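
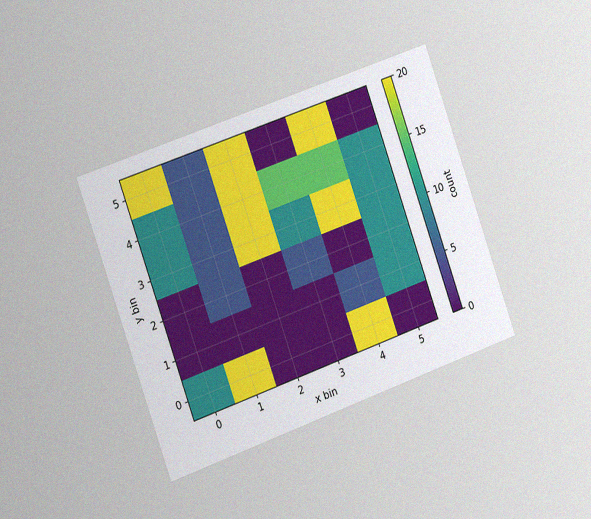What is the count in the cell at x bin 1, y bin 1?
0

The chart is tilted about 20° counter-clockwise and viewed slightly from the left, with some photo noise. Matching the cell (1, 1) against the colorbar gives 0.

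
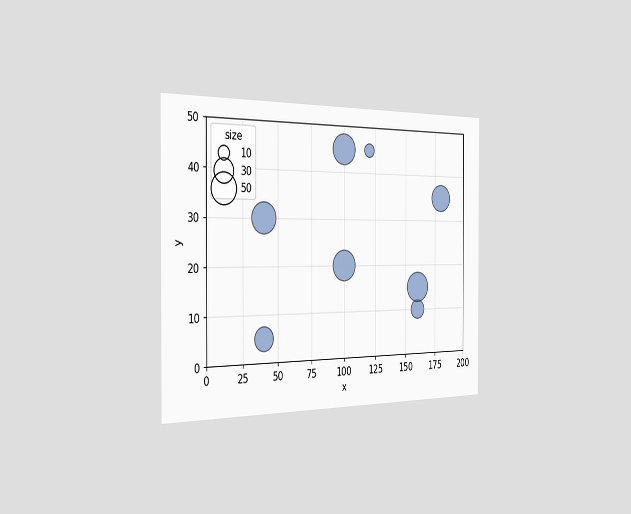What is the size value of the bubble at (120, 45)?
10

The chart is viewed slightly from the left. Matching the bubble at (120, 45) against the size legend gives 10.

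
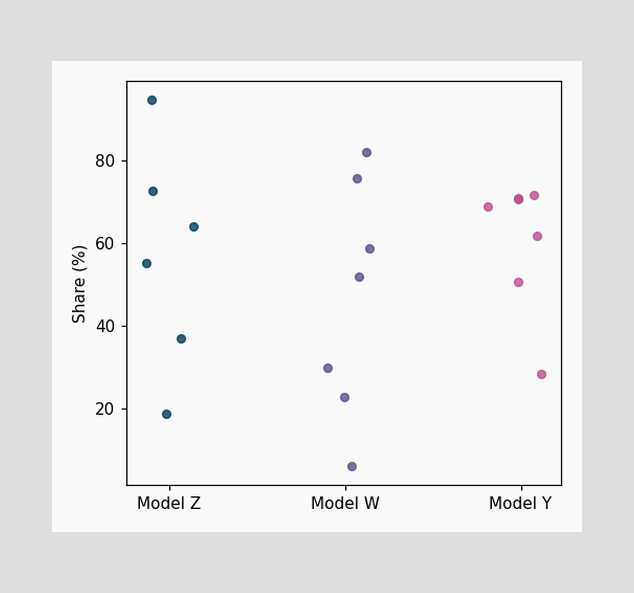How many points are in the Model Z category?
6

Counting the markers in the Model Z column gives 6.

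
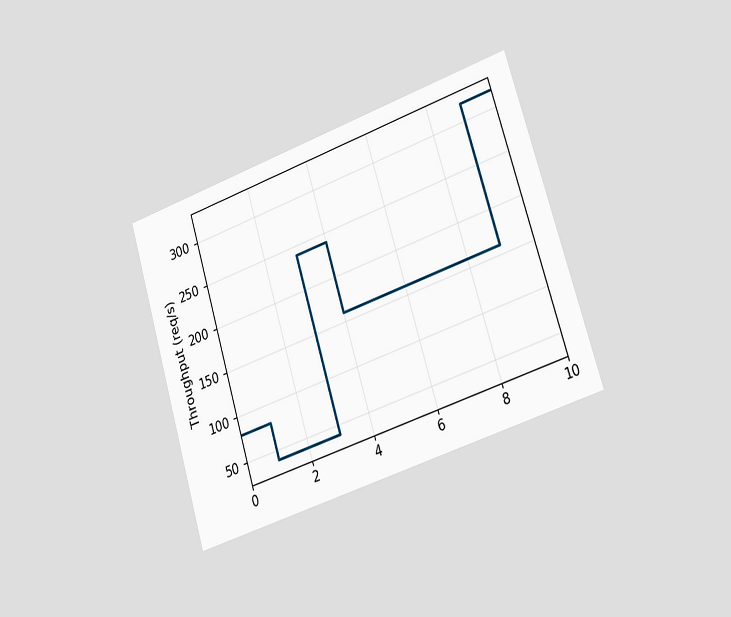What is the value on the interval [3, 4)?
240req/s

The chart is tilted about 17° counter-clockwise and viewed slightly from the right. On [3, 4) the step sits at 240req/s.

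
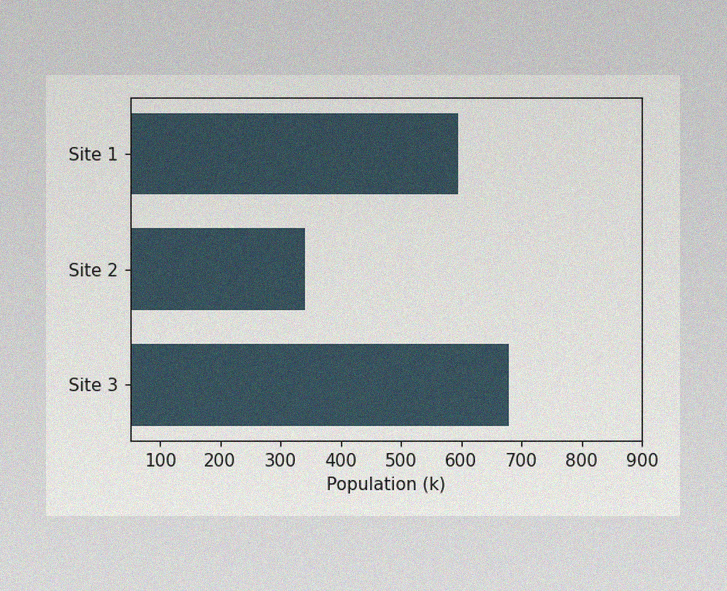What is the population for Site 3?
The image has some photo noise and uneven lighting. Reading along the chart's x-axis, the Site 3 bar reaches 680k.

680k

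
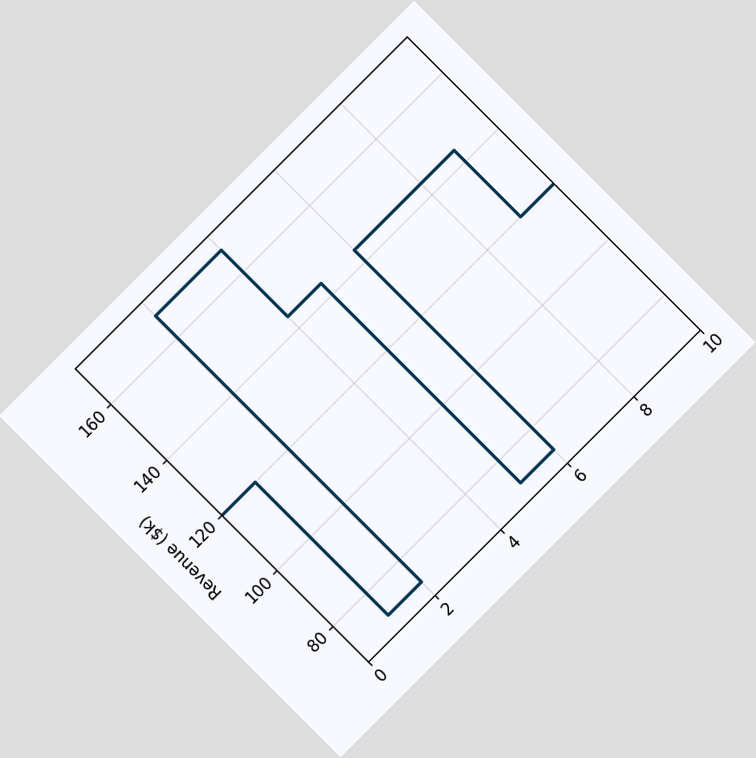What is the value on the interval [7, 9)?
$144k

The chart is tilted about 45° counter-clockwise. On [7, 9) the step sits at $144k.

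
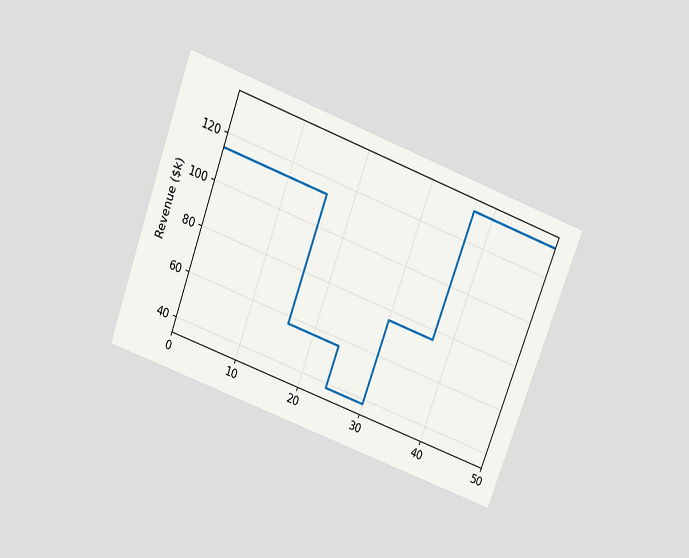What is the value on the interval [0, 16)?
The chart is tilted about 20° clockwise and viewed slightly from above. On [0, 16) the step sits at $114k.

$114k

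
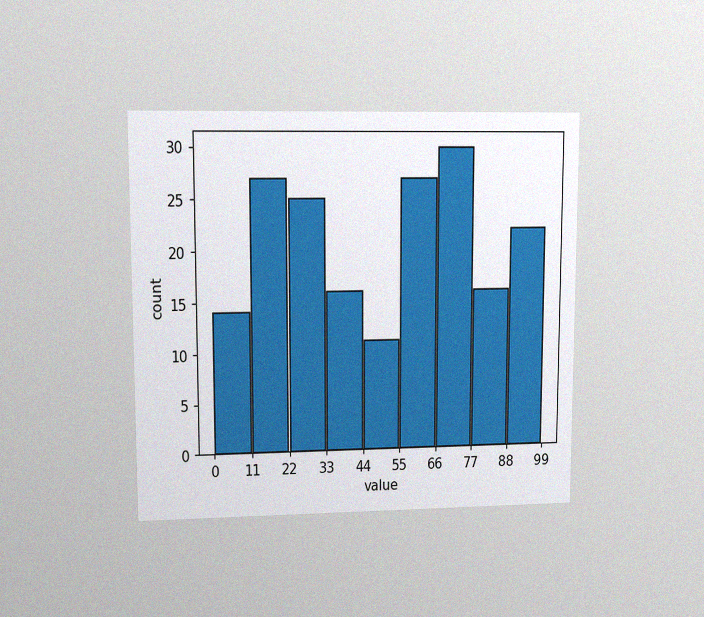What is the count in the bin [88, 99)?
22

The chart is viewed at a slight angle, with some photo noise. The [88, 99) bin has height 22.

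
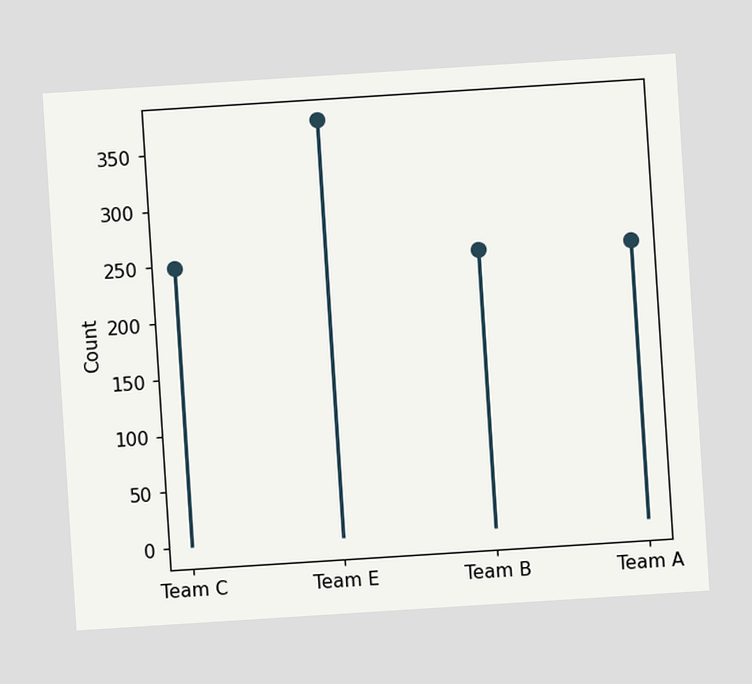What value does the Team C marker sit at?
The chart is tilted about 4° counter-clockwise. The Team C marker sits at 248.

248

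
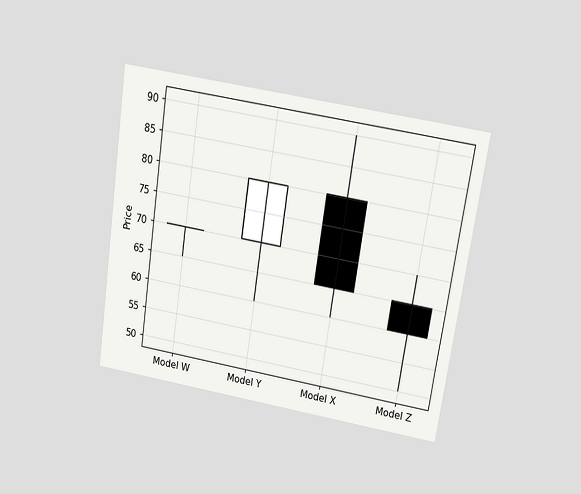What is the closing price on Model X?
65

The chart is tilted about 9° clockwise and viewed slightly from above. The Model X candle closes at 65.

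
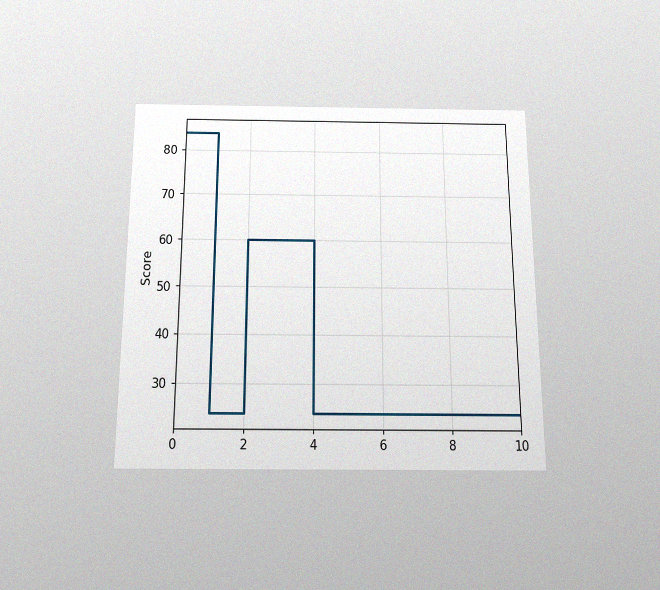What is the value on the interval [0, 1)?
The chart is viewed slightly from below, with some photo noise. On [0, 1) the step sits at 84.

84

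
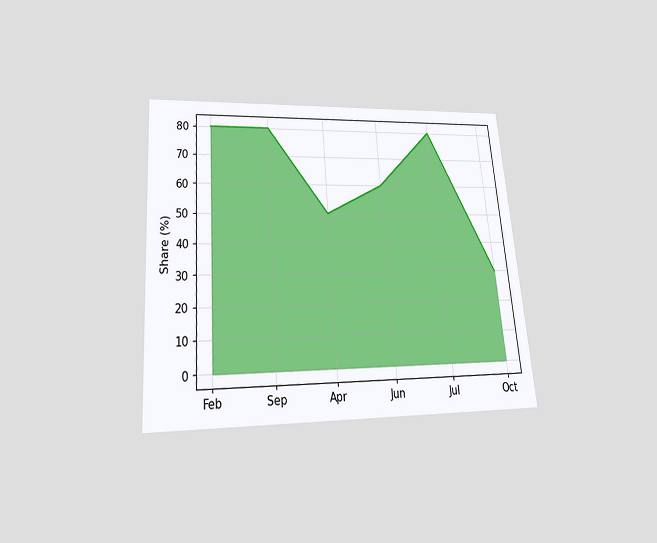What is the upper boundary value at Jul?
80%

The chart is tilted about 4° counter-clockwise and viewed slightly from below. At Jul the upper boundary is at 80%.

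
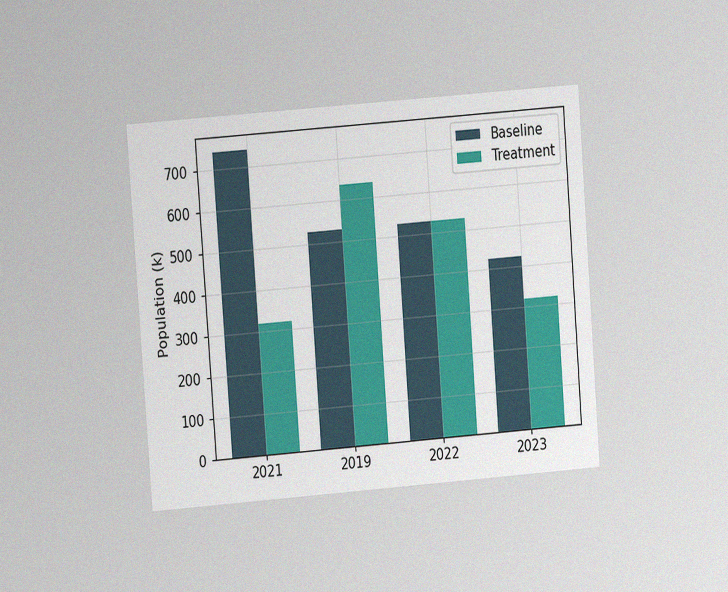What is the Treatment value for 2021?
318k

The chart is tilted about 4° counter-clockwise and viewed at a slight angle, with some photo noise. The Treatment bar at 2021 reaches 318k on the y-axis.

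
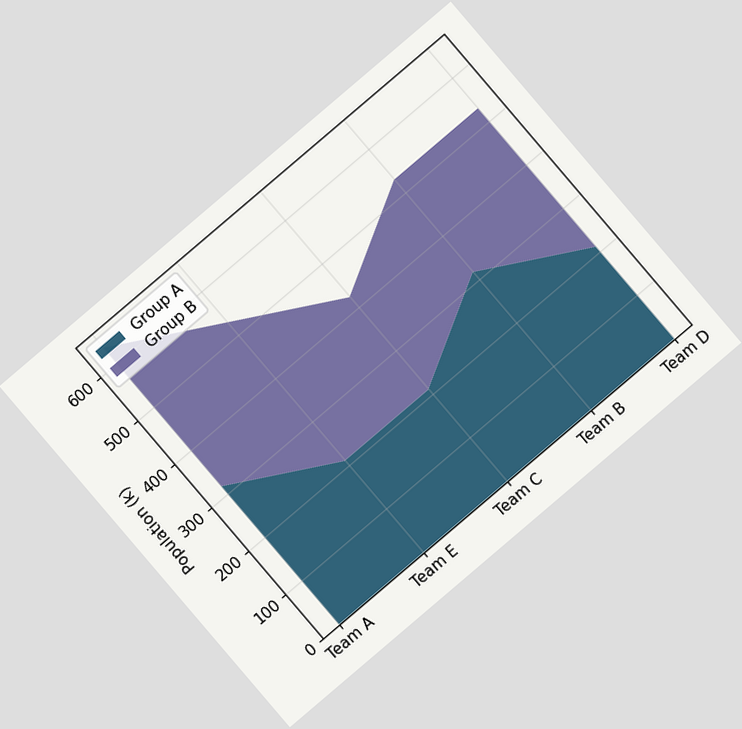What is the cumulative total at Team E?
530k

The chart is tilted about 40° counter-clockwise. The stacked total at Team E reaches 530k.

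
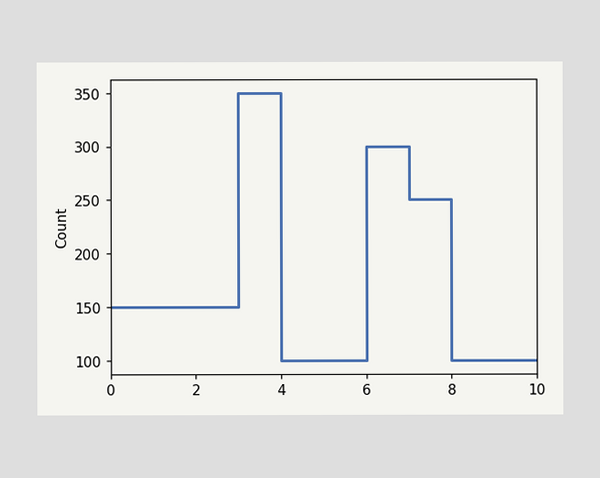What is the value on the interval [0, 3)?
On [0, 3) the step sits at 150.

150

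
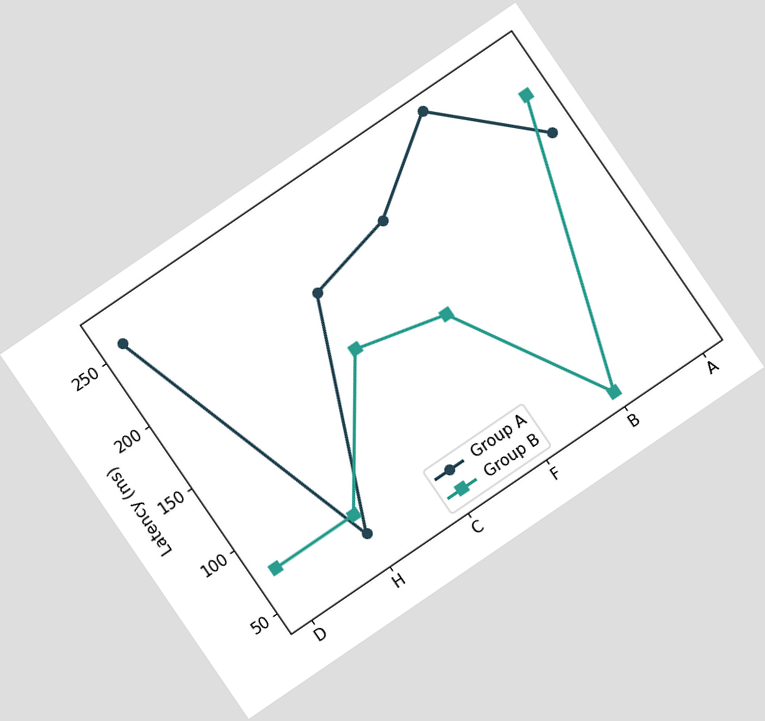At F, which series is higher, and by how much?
Group A, by 75ms

The chart is tilted about 34° counter-clockwise. At F, Group A sits above the other line by 75ms.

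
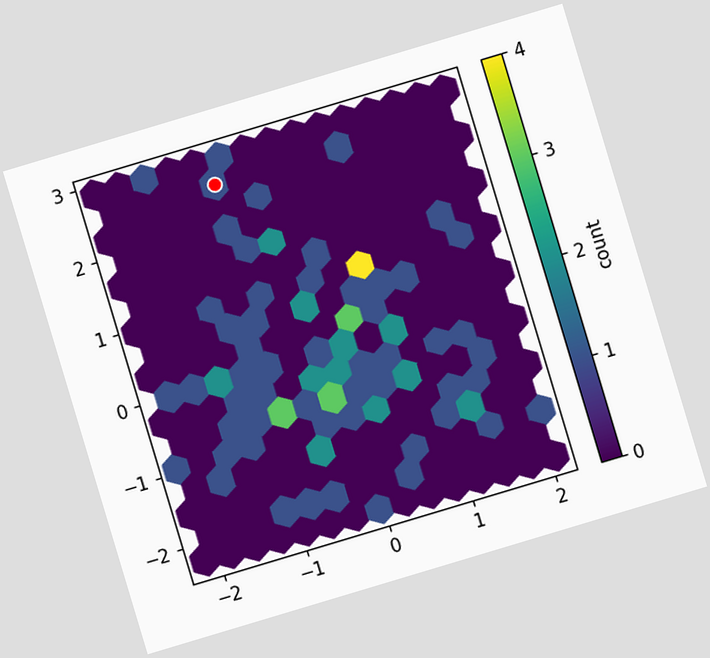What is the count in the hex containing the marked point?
The chart is tilted about 17° counter-clockwise. The marked hex reads 1 on the colorbar.

1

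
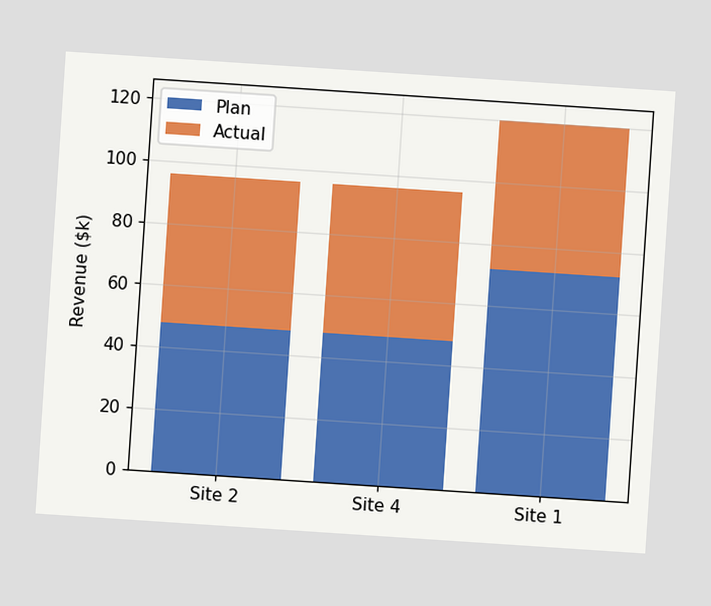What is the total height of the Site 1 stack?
$120k

The chart is tilted about 4° clockwise. The Site 1 stack's top reaches $120k on the y-axis.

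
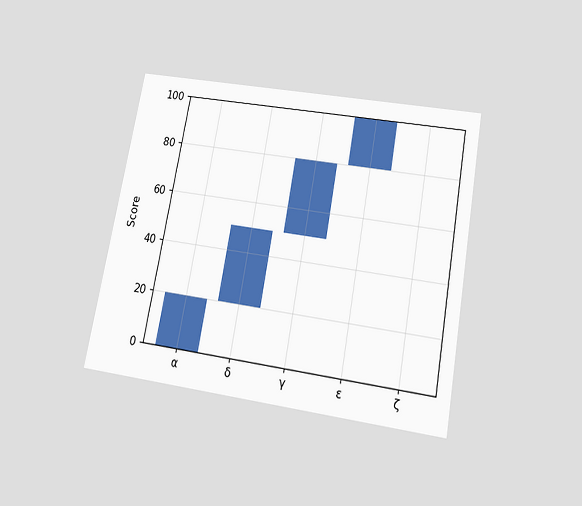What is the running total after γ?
80

The chart is tilted about 10° clockwise and viewed slightly from below. After γ the running total reaches 80.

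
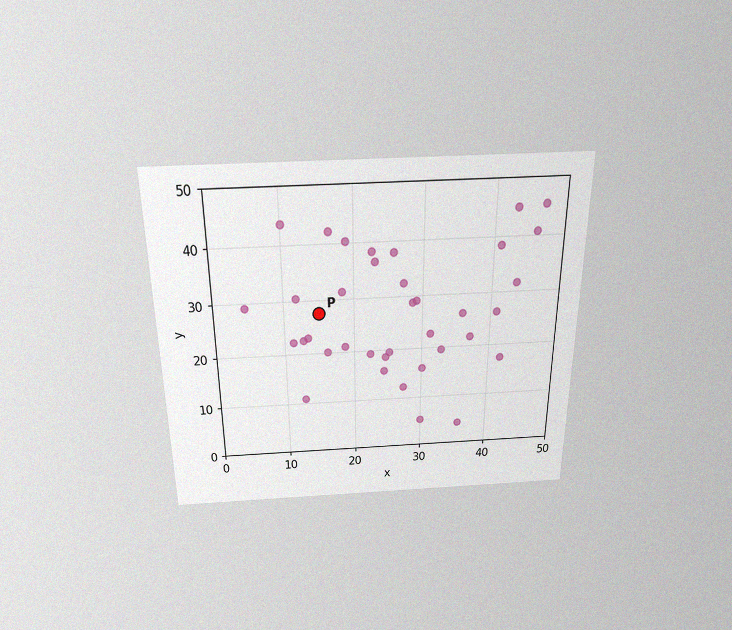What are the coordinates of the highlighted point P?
The chart is viewed slightly from above, with some photo noise. Following the gridlines from P to each axis, P sits at (15, 27.5).

(15, 27.5)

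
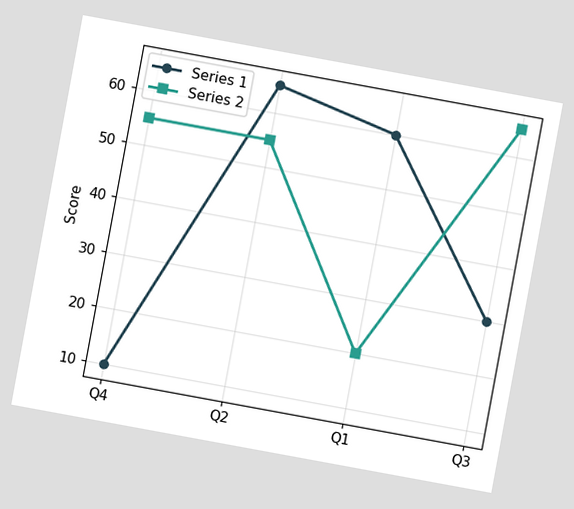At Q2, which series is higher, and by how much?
Series 1, by 10

The chart is tilted about 10° clockwise. At Q2, Series 1 sits above the other line by 10.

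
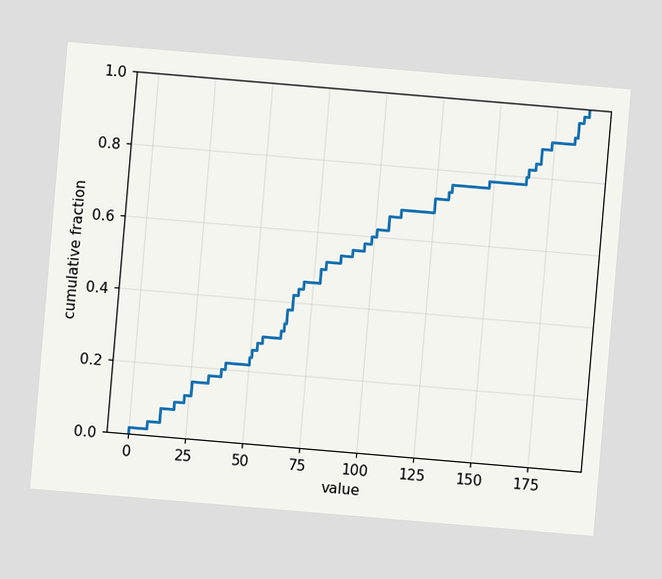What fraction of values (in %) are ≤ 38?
The chart is tilted about 5° clockwise. At x=38 the ECDF step is at 20%.

20%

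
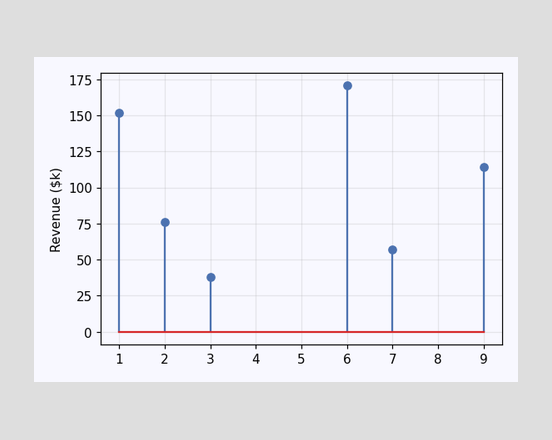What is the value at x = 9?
$114k

The stem at x=9 reaches $114k.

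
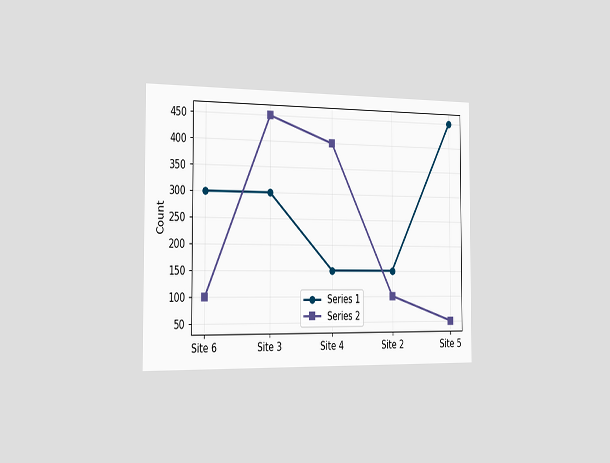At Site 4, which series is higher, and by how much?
The chart is viewed slightly from the left. At Site 4, Series 2 sits above the other line by 250.

Series 2, by 250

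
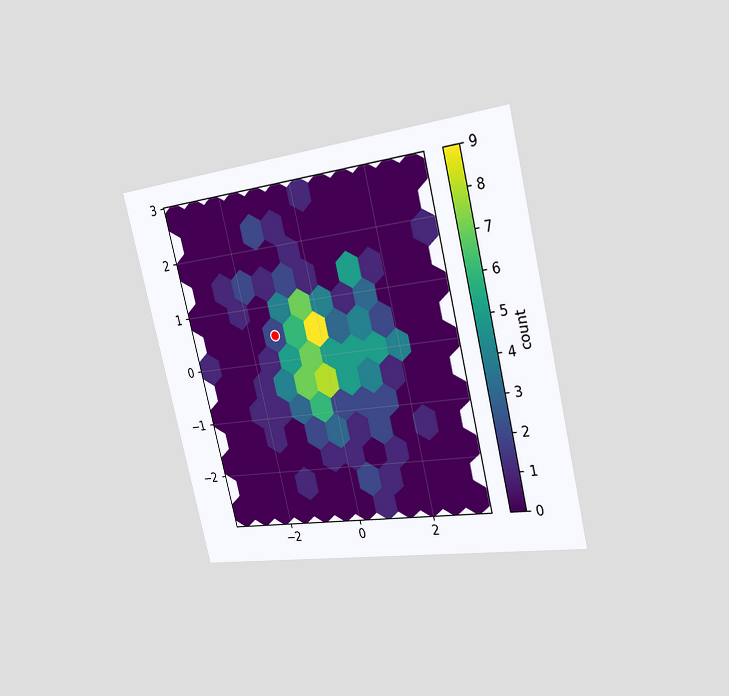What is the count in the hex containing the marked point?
2

The chart is tilted about 14° counter-clockwise and viewed slightly from the right. The marked hex reads 2 on the colorbar.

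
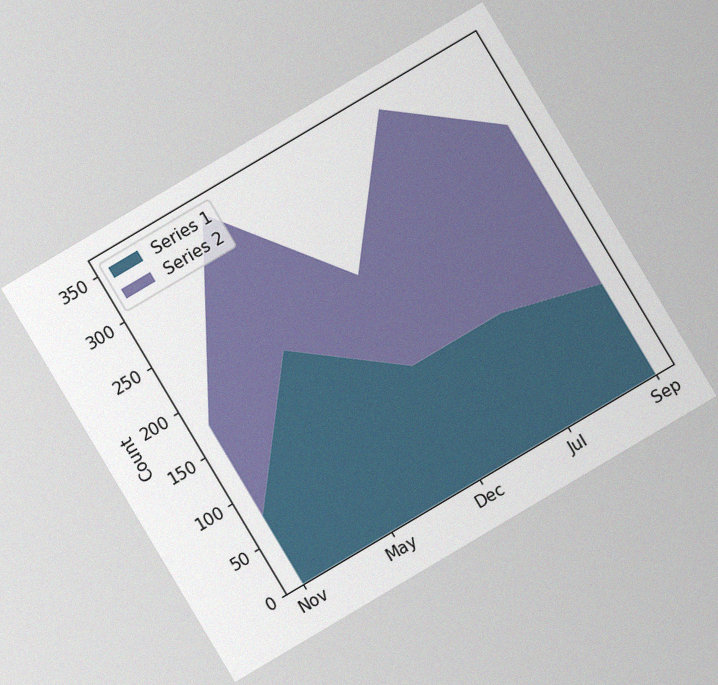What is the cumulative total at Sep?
275

The chart is tilted about 31° counter-clockwise, with some photo noise. The stacked total at Sep reaches 275.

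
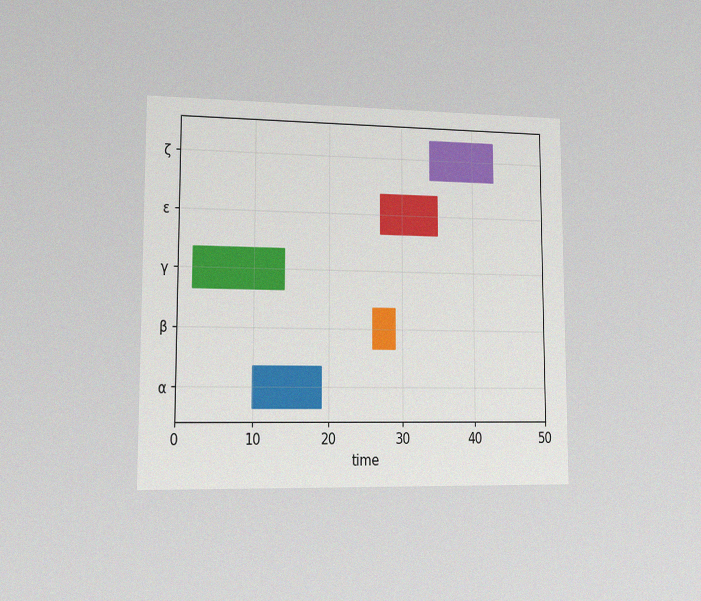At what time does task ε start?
The chart is viewed slightly from the left, with some photo noise. The ε bar begins at t=27.

27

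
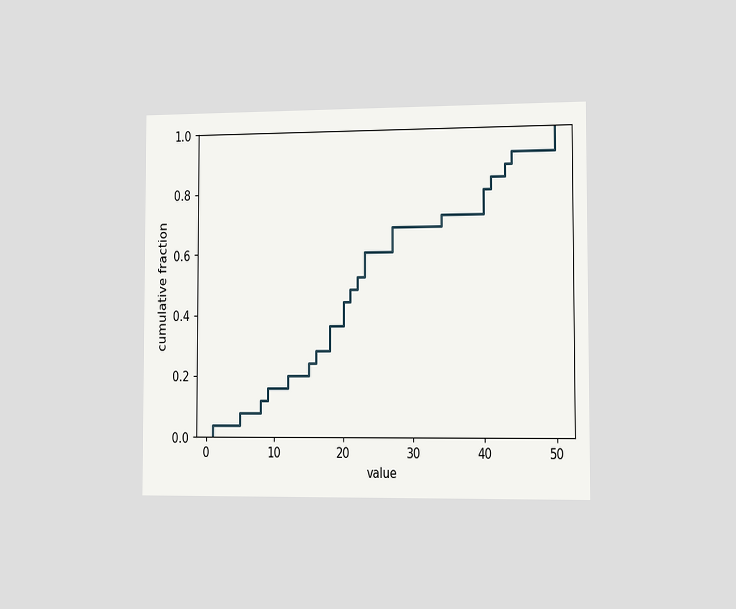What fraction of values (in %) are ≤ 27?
The chart is viewed slightly from the right. At x=27 the ECDF step is at 68%.

68%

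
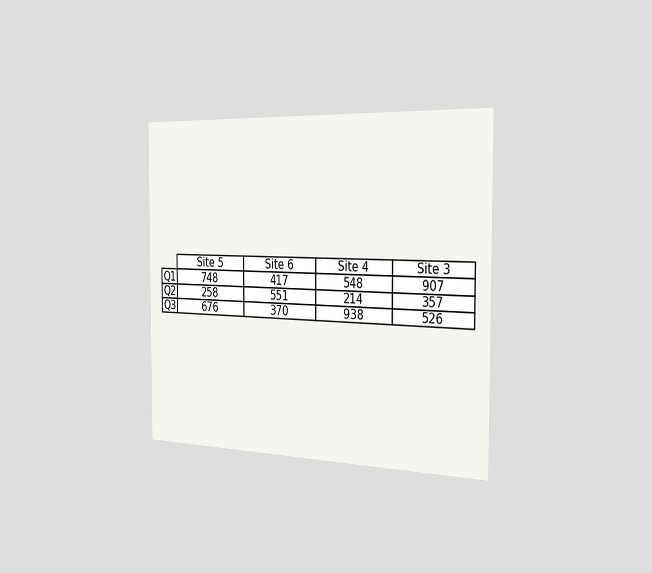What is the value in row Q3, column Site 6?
The chart is viewed slightly from the right. The (Q3, Site 6) cell reads 370.

370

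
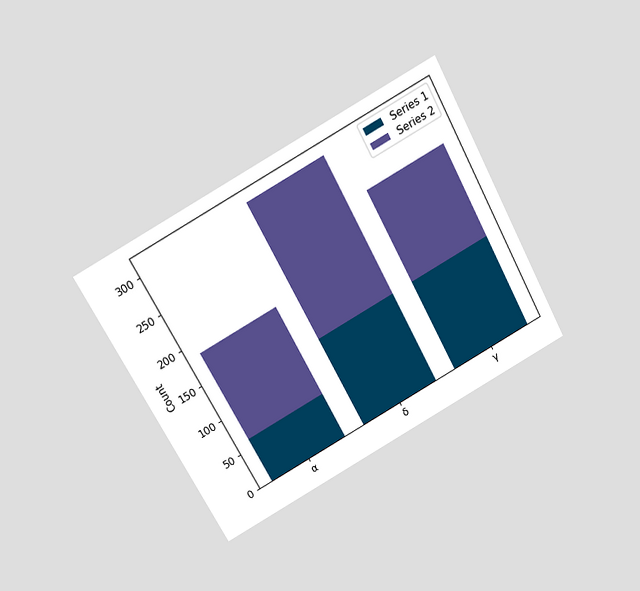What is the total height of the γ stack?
248

The chart is tilted about 29° counter-clockwise and viewed slightly from above. The γ stack's top reaches 248 on the y-axis.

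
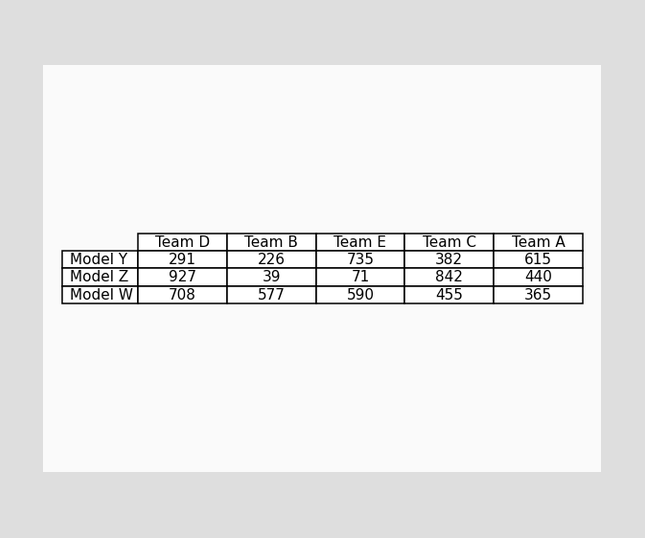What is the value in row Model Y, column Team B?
226

The (Model Y, Team B) cell reads 226.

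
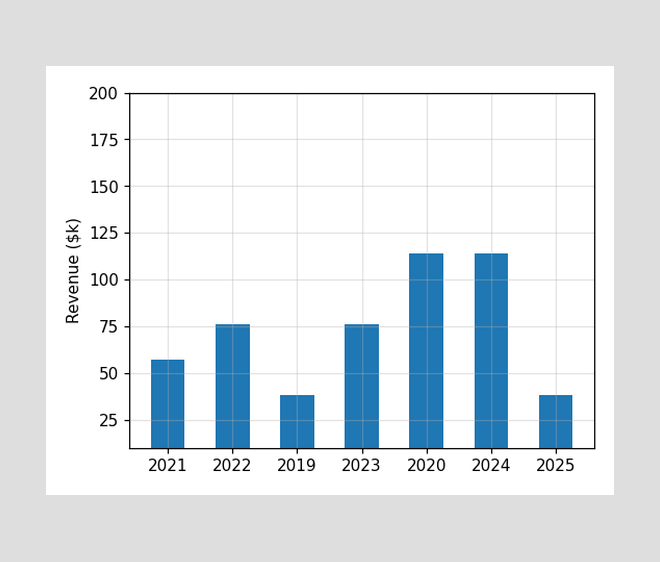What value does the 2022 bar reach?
Reading along the chart's y-axis, the 2022 bar reaches $76k.

$76k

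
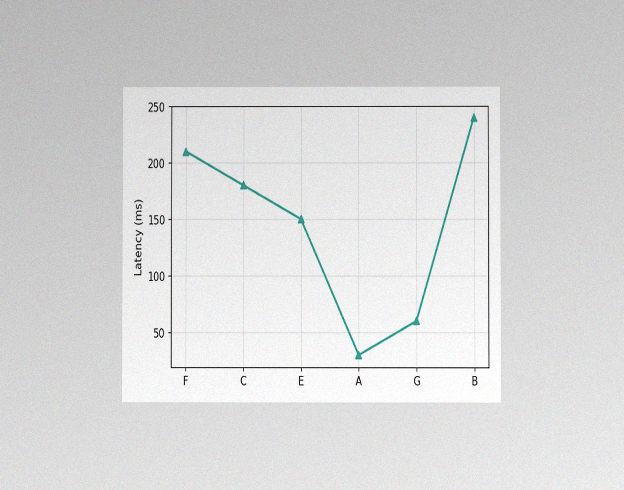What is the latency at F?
The chart is viewed at a slight angle, with some photo noise. At F, the line is at 210ms.

210ms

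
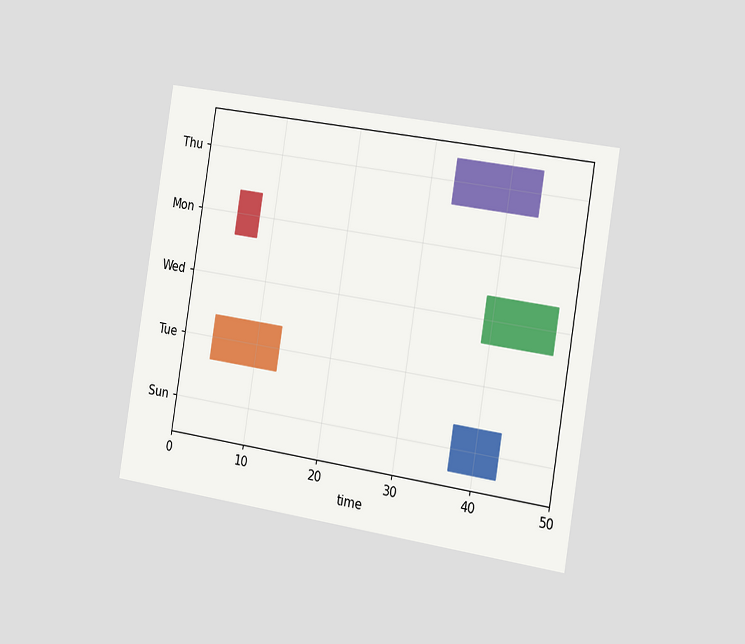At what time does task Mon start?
The chart is tilted about 9° clockwise and viewed slightly from the right. The Mon bar begins at t=5.

5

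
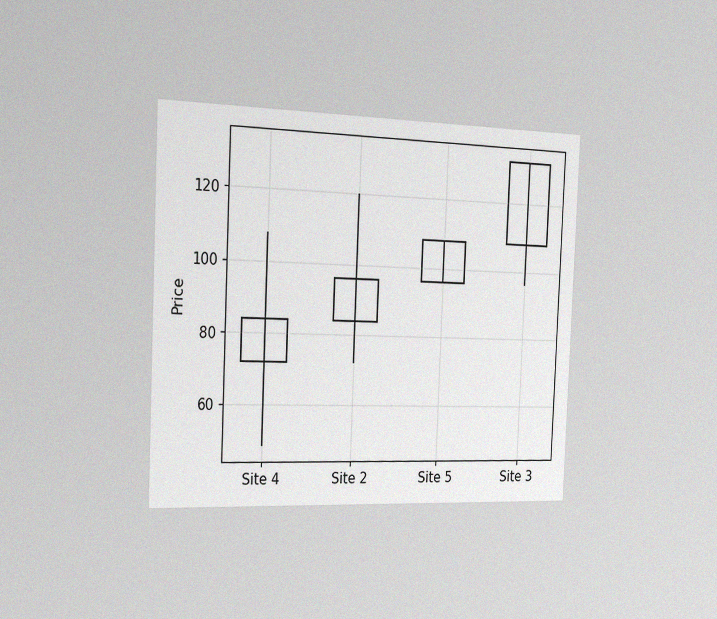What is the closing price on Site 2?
The chart is tilted about 2° clockwise and viewed slightly from the left, with some photo noise. The Site 2 candle closes at 96.

96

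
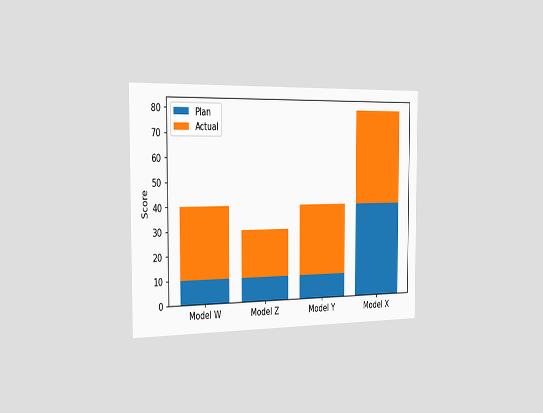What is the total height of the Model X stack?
80

The chart is viewed slightly from the left. The Model X stack's top reaches 80 on the y-axis.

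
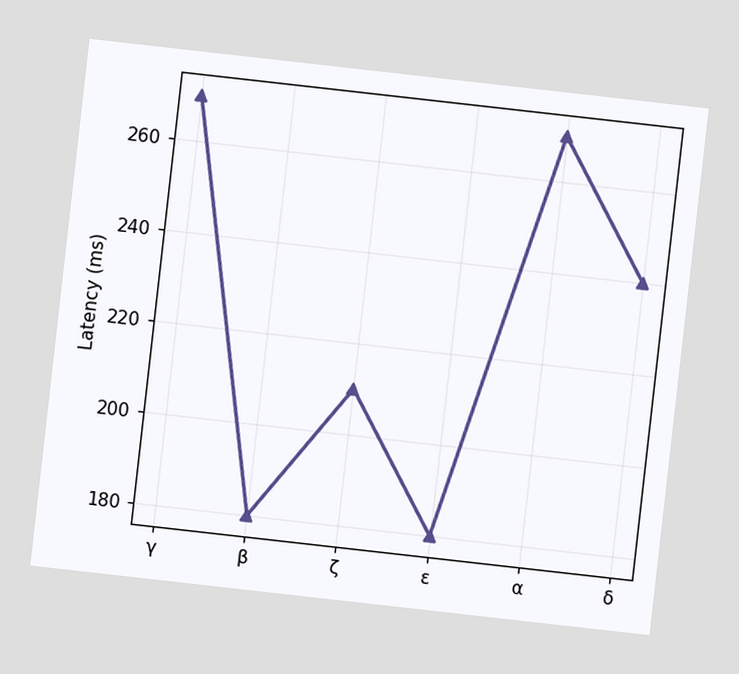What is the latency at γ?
The chart is tilted about 6° clockwise. At γ, the line is at 270ms.

270ms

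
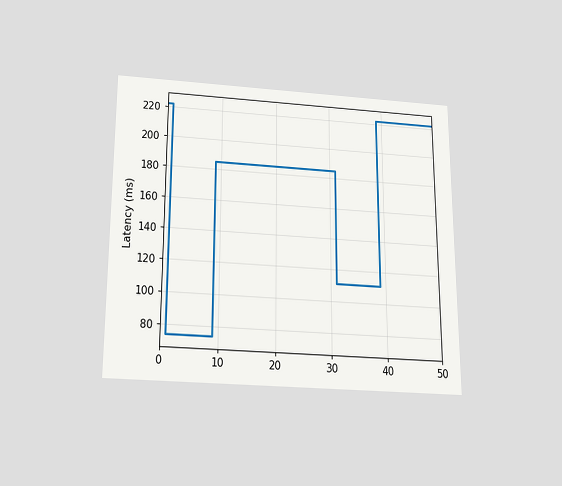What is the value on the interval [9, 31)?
185ms

The chart is viewed slightly from below. On [9, 31) the step sits at 185ms.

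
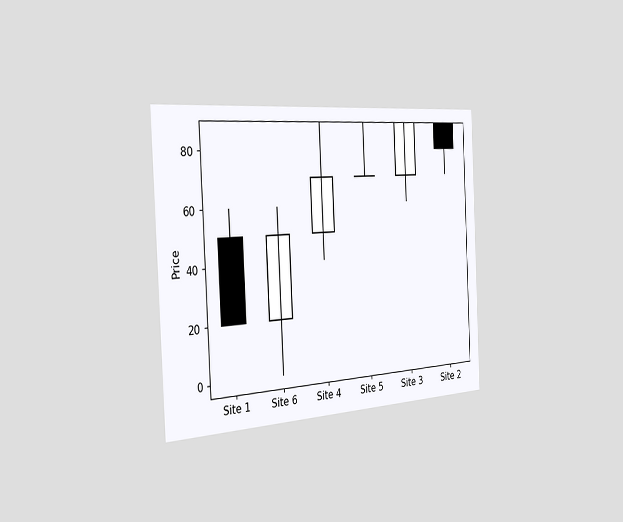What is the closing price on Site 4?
70

The chart is tilted about 3° counter-clockwise and viewed slightly from the left. The Site 4 candle closes at 70.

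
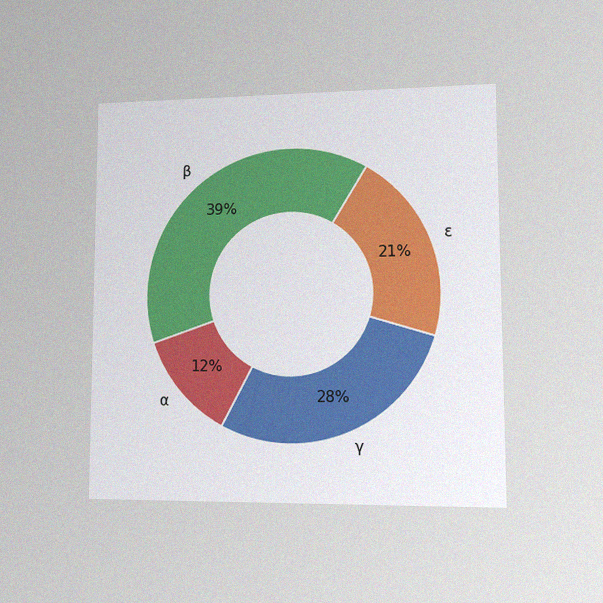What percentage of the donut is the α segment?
12%

The chart is viewed at a slight angle, with some photo noise. The α segment takes up 12% of the ring.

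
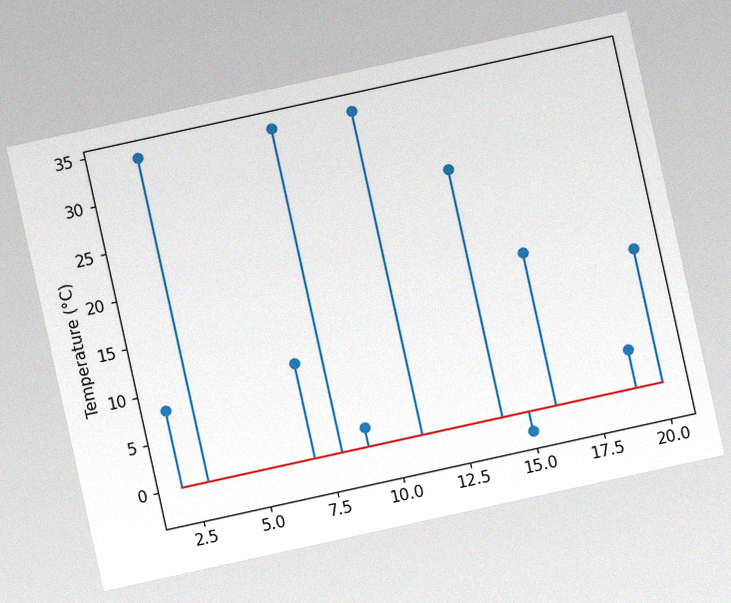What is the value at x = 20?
14°C

The chart is tilted about 12° counter-clockwise, with some photo noise. The stem at x=20 reaches 14°C.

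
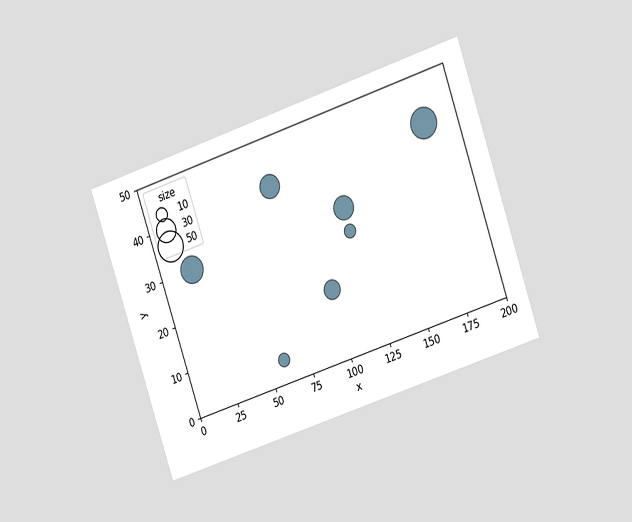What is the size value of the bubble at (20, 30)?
The chart is tilted about 19° counter-clockwise and viewed at a slight angle. Matching the bubble at (20, 30) against the size legend gives 40.

40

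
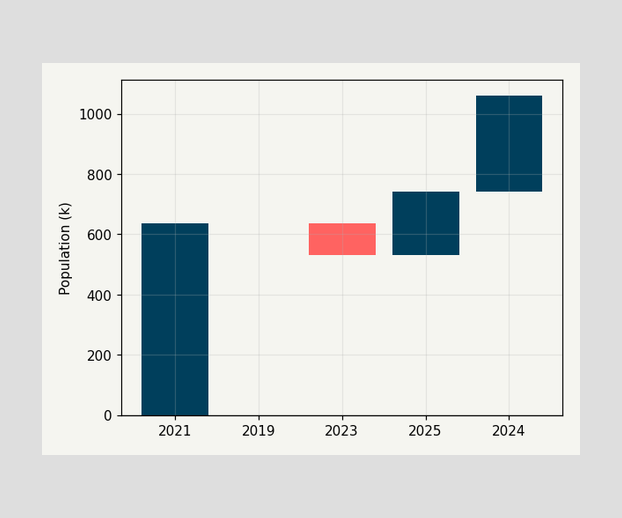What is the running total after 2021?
636k

After 2021 the running total reaches 636k.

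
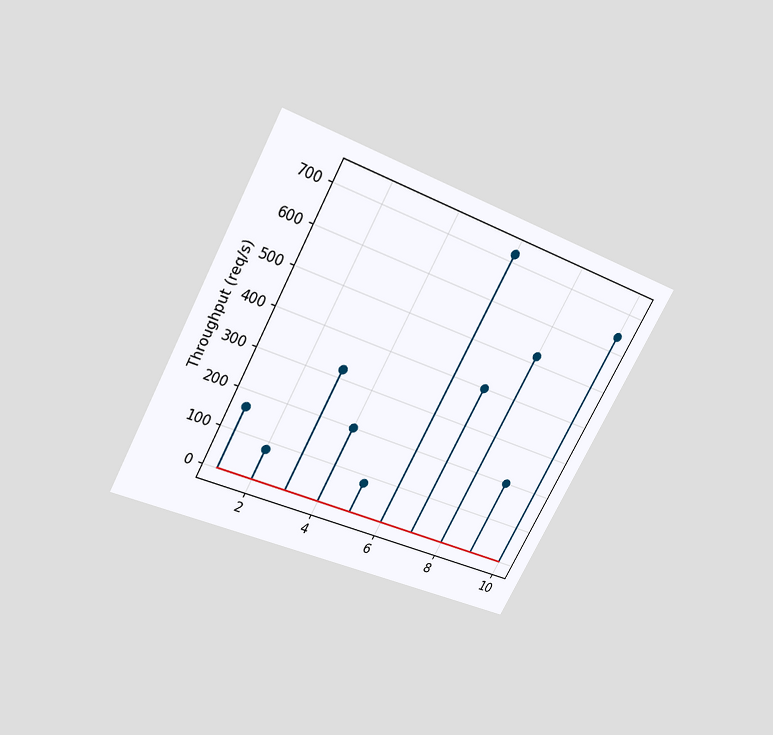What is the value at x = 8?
The chart is tilted about 28° clockwise and viewed slightly from above. The stem at x=8 reaches 520req/s.

520req/s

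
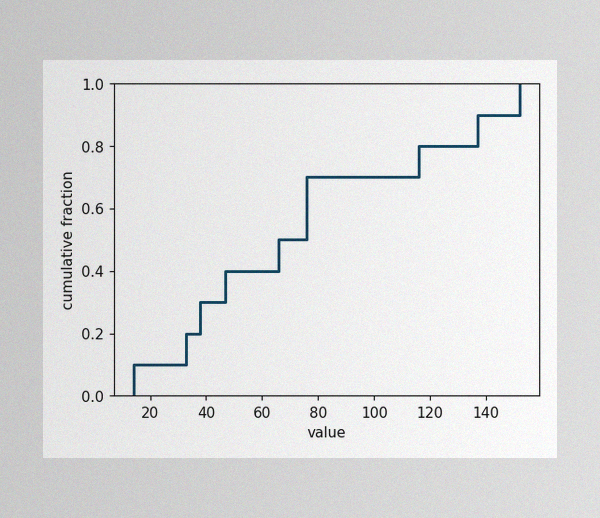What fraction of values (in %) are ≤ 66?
50%

The image has some photo noise and uneven lighting. At x=66 the ECDF step is at 50%.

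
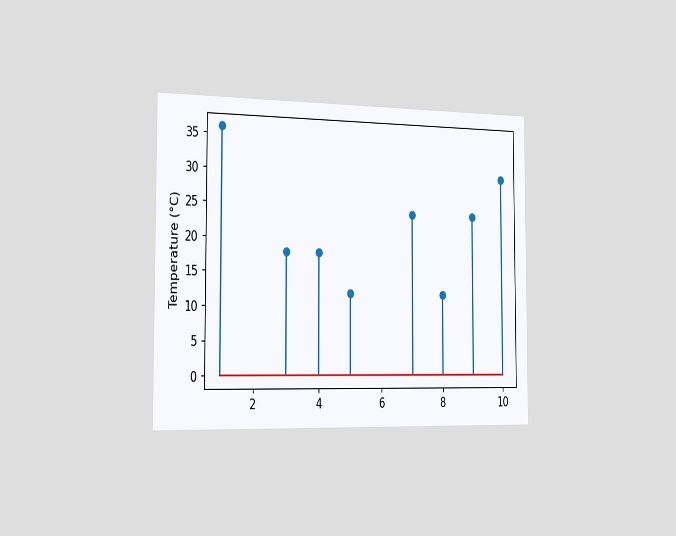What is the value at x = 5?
12°C

The chart is viewed slightly from the left. The stem at x=5 reaches 12°C.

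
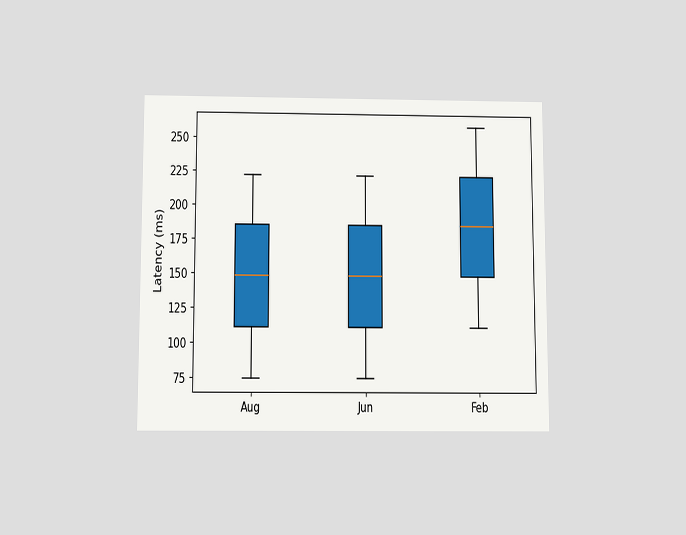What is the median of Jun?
148ms

The chart is viewed slightly from below. The median line in the Jun box sits at 148ms.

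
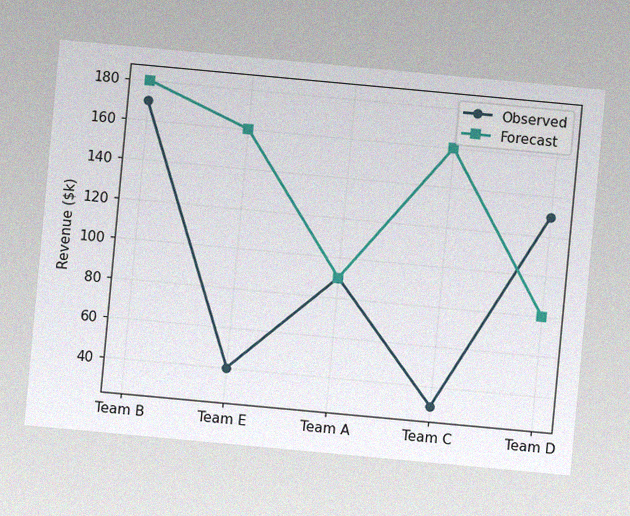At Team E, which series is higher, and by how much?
The chart is tilted about 5° clockwise, with some photo noise. At Team E, Forecast sits above the other line by $120k.

Forecast, by $120k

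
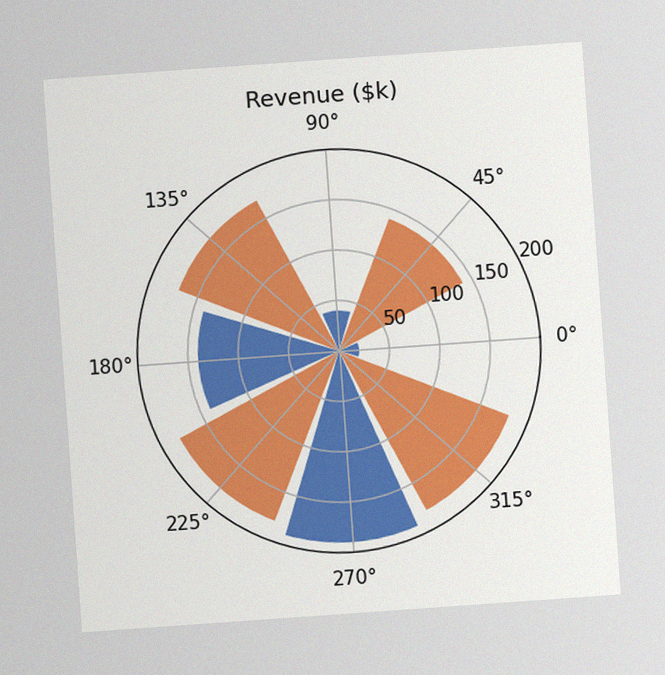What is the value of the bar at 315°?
The chart is tilted about 4° counter-clockwise, with some photo noise. The bar at 315° reaches $180k on the radial axis.

$180k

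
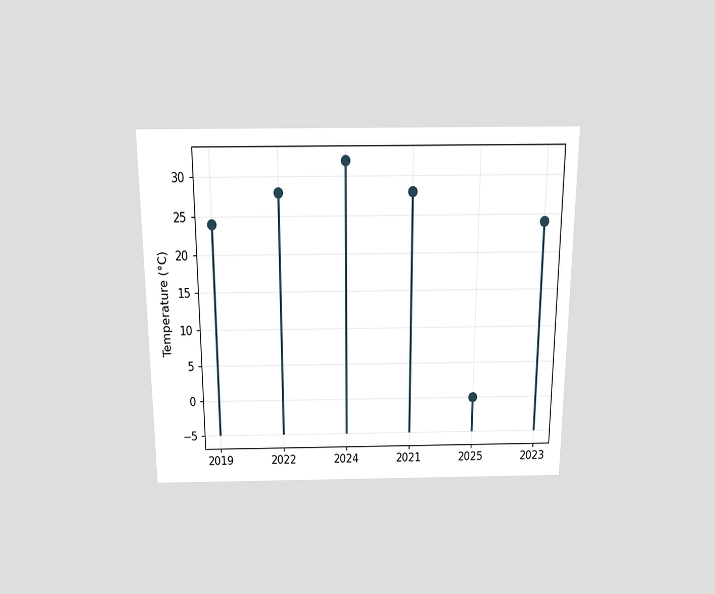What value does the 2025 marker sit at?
0°C

The chart is viewed slightly from above. The 2025 marker sits at 0°C.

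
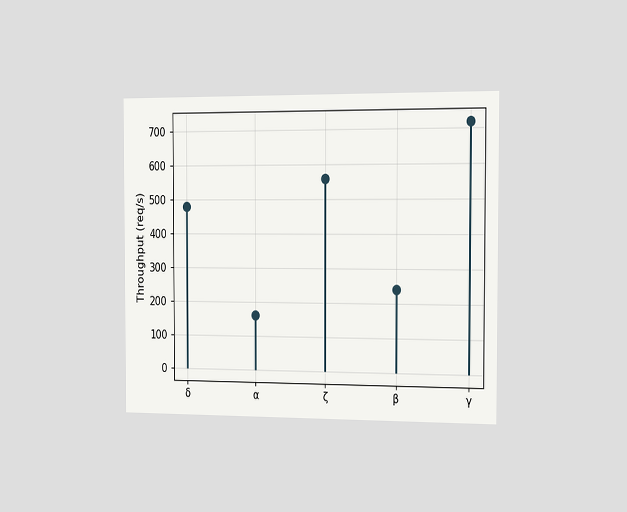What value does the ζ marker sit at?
The chart is viewed slightly from the right. The ζ marker sits at 560req/s.

560req/s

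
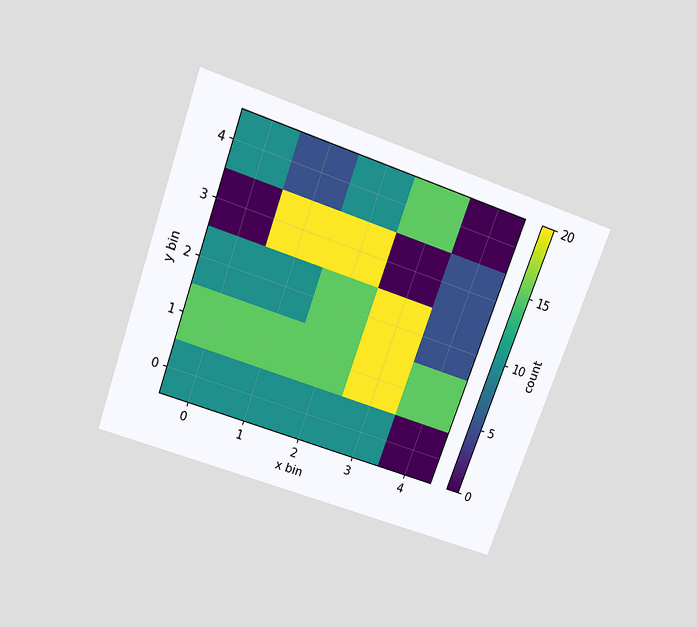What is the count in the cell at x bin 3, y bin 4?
The chart is tilted about 20° clockwise and viewed slightly from above. Matching the cell (3, 4) against the colorbar gives 15.

15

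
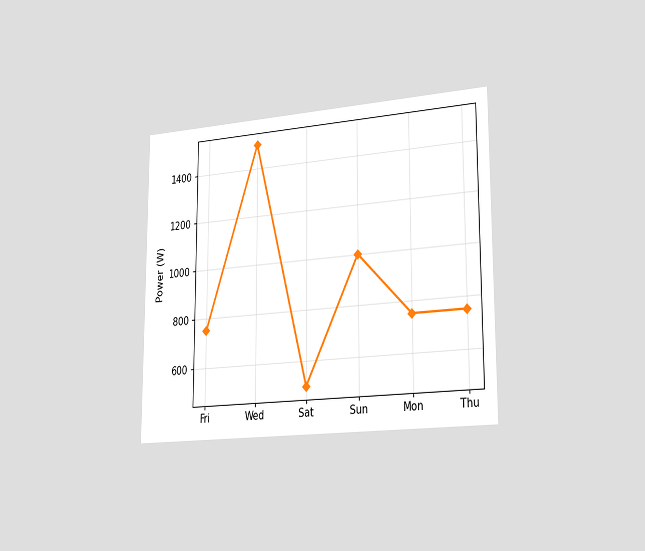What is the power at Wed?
1500W

The chart is viewed slightly from the right. At Wed, the line is at 1500W.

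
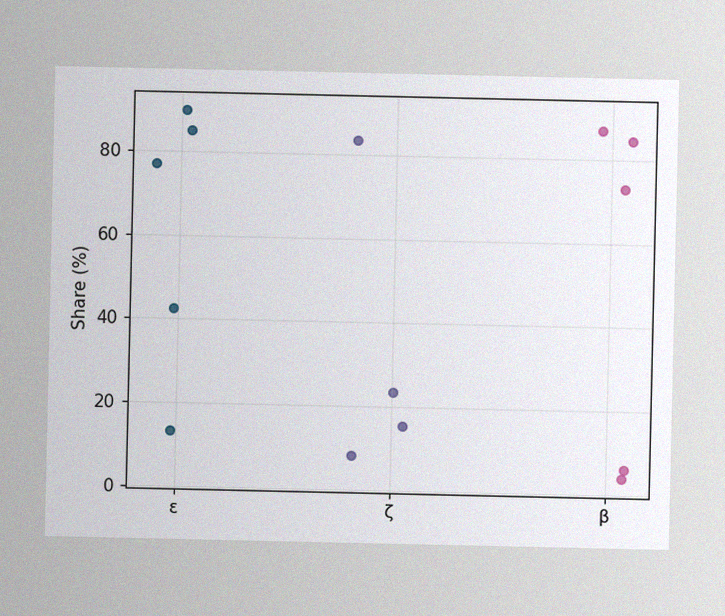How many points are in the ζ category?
4

The image has some photo noise and uneven lighting. Counting the markers in the ζ column gives 4.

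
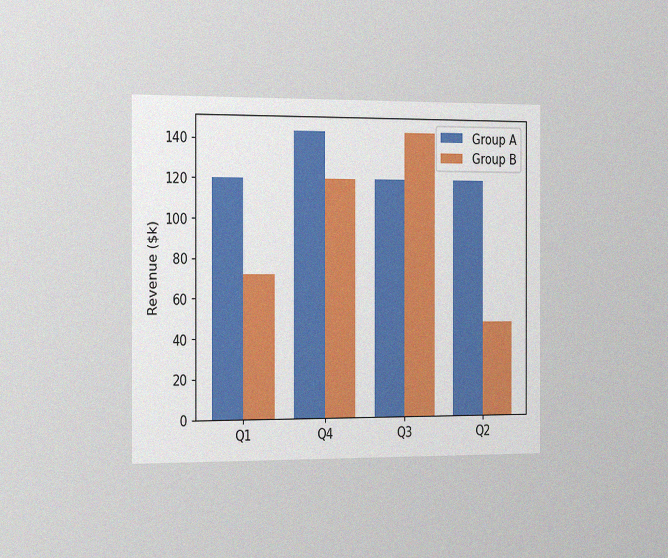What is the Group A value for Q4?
The chart is viewed slightly from the left, with some photo noise. The Group A bar at Q4 reaches $144k on the y-axis.

$144k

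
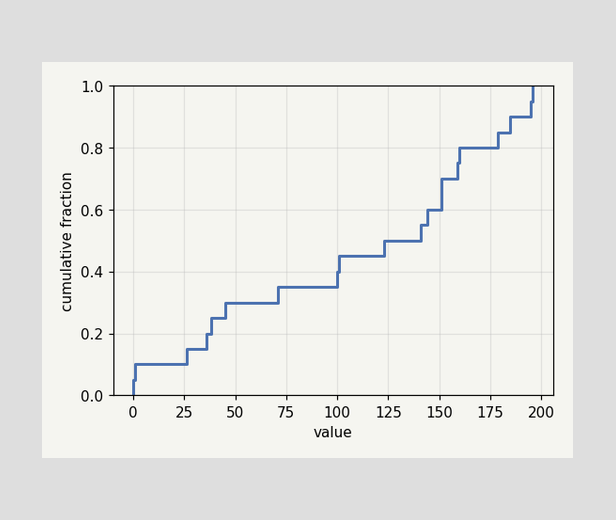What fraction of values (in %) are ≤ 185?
At x=185 the ECDF step is at 90%.

90%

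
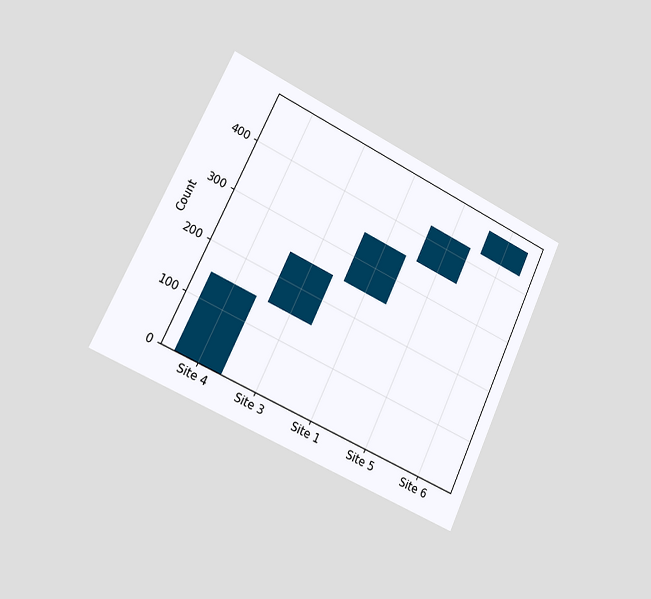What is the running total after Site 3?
250

The chart is tilted about 25° clockwise and viewed slightly from the left. After Site 3 the running total reaches 250.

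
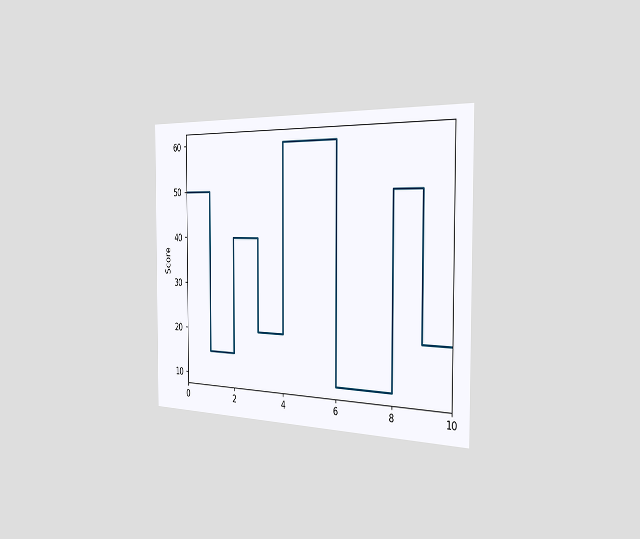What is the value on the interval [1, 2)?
The chart is viewed slightly from the right. On [1, 2) the step sits at 15.

15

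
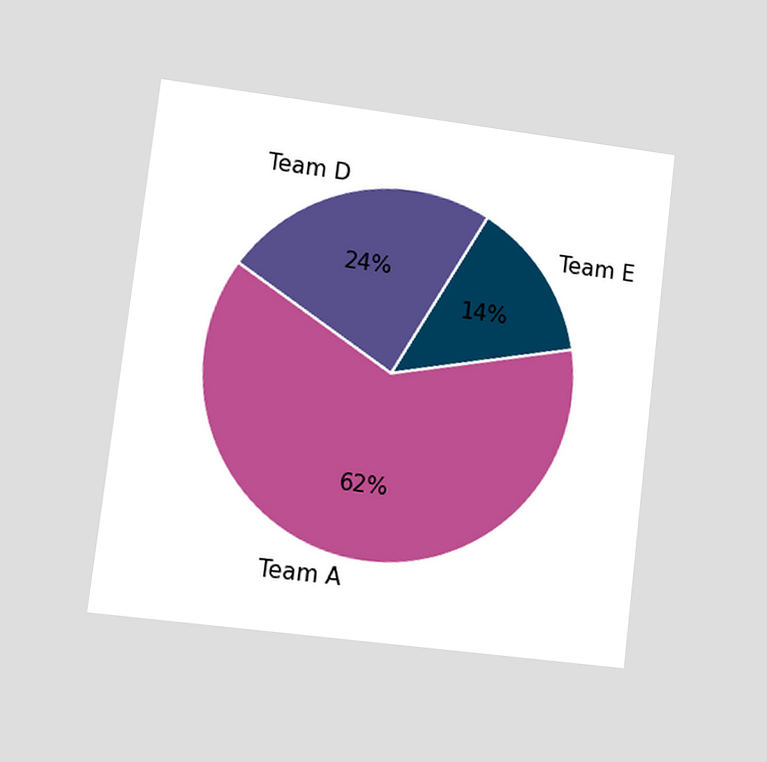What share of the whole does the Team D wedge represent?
The chart is tilted about 7° clockwise and viewed at a slight angle. The Team D slice takes up 24% of the pie.

24%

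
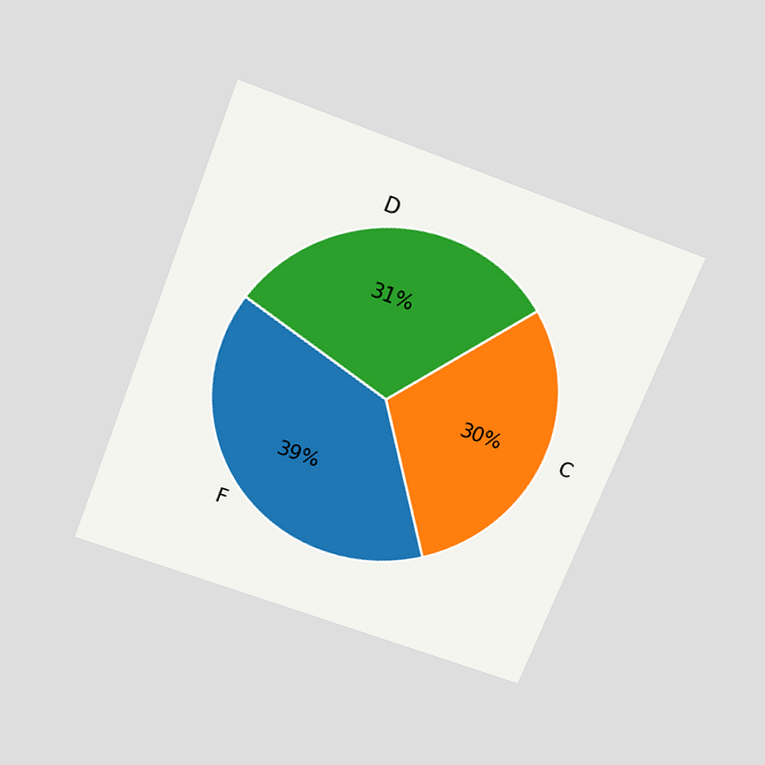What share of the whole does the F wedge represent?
39%

The chart is tilted about 21° clockwise and viewed slightly from above. The F slice takes up 39% of the pie.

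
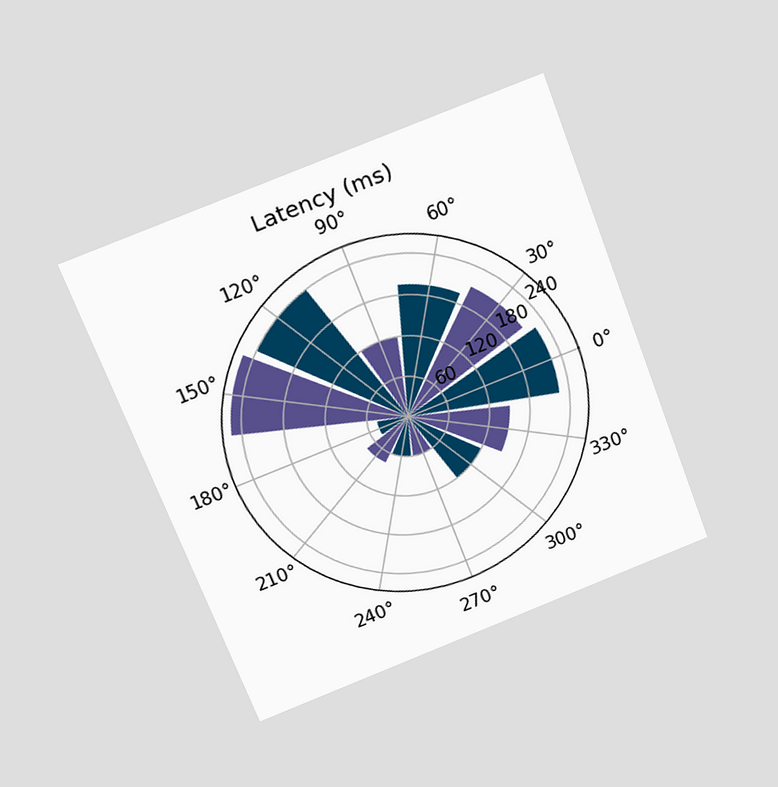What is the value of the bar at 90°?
120ms

The chart is tilted about 21° counter-clockwise and viewed slightly from above. The bar at 90° reaches 120ms on the radial axis.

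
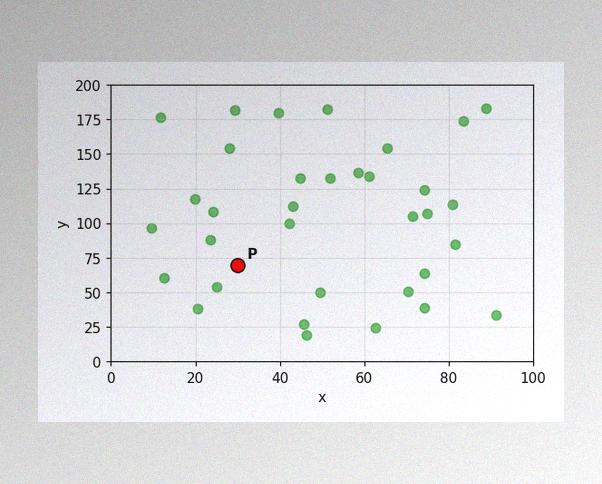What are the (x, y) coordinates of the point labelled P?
(30, 70)

The image has some photo noise and uneven lighting. Following the gridlines from P to each axis, P sits at (30, 70).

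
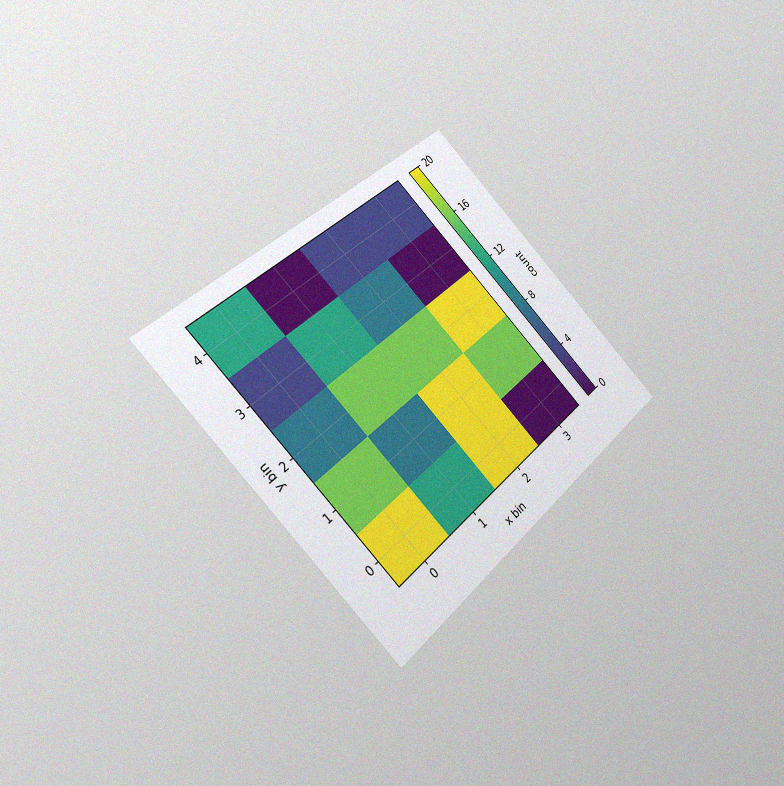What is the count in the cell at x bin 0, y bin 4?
The chart is tilted about 45° counter-clockwise and viewed slightly from the left, with some photo noise. Matching the cell (0, 4) against the colorbar gives 12.

12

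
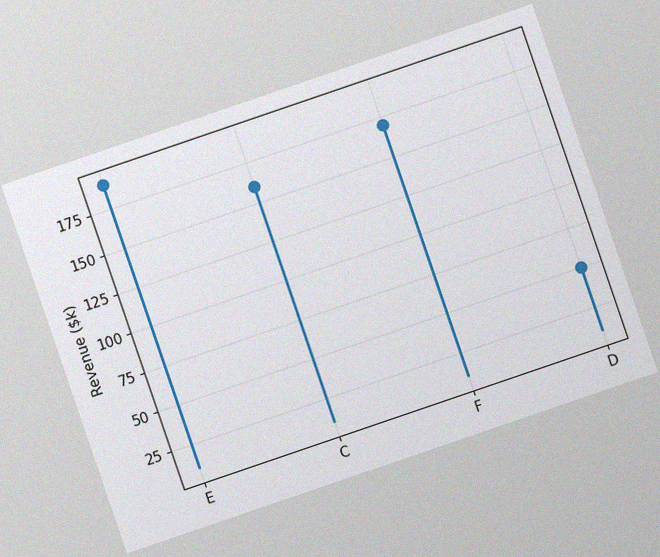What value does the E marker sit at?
The chart is tilted about 19° counter-clockwise, with some photo noise. The E marker sits at $190k.

$190k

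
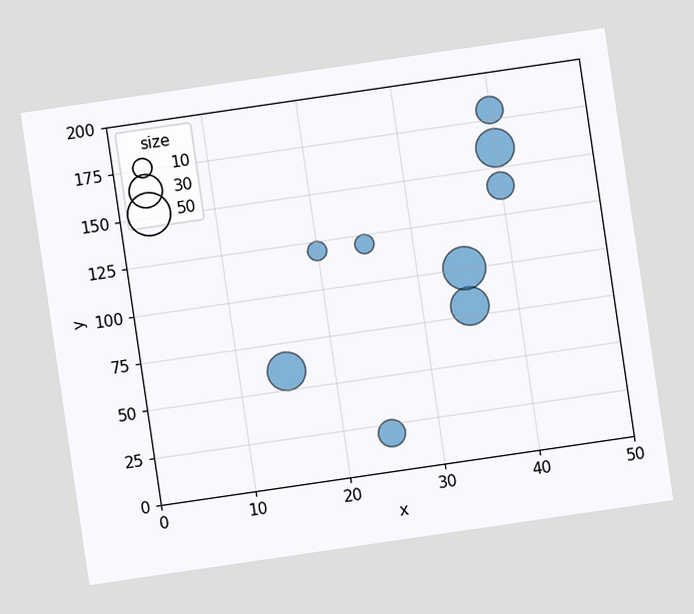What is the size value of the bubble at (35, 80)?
40

The chart is tilted about 8° counter-clockwise. Matching the bubble at (35, 80) against the size legend gives 40.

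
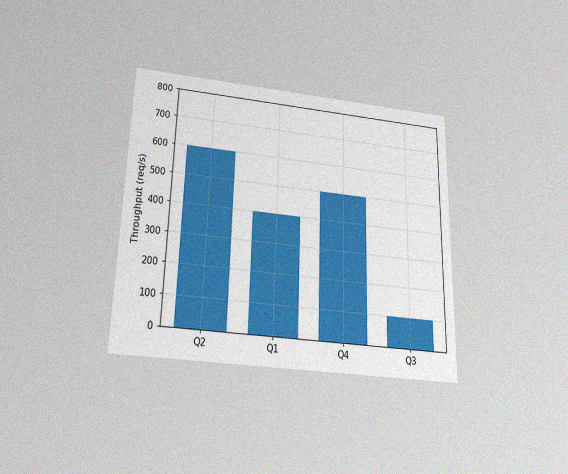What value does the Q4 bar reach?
The chart is viewed slightly from below, with some photo noise. Reading along the chart's y-axis, the Q4 bar reaches 500req/s.

500req/s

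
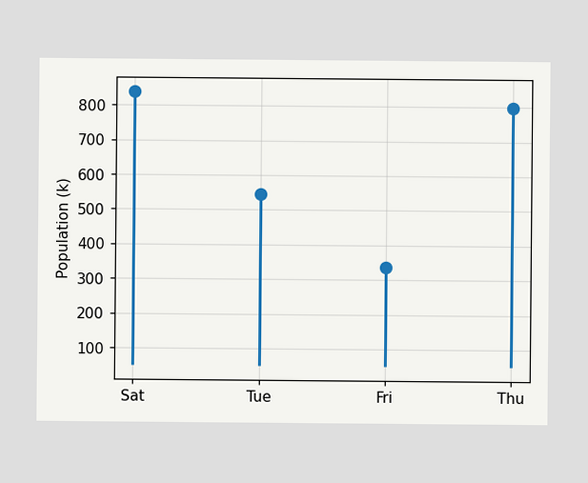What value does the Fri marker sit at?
336k

The Fri marker sits at 336k.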